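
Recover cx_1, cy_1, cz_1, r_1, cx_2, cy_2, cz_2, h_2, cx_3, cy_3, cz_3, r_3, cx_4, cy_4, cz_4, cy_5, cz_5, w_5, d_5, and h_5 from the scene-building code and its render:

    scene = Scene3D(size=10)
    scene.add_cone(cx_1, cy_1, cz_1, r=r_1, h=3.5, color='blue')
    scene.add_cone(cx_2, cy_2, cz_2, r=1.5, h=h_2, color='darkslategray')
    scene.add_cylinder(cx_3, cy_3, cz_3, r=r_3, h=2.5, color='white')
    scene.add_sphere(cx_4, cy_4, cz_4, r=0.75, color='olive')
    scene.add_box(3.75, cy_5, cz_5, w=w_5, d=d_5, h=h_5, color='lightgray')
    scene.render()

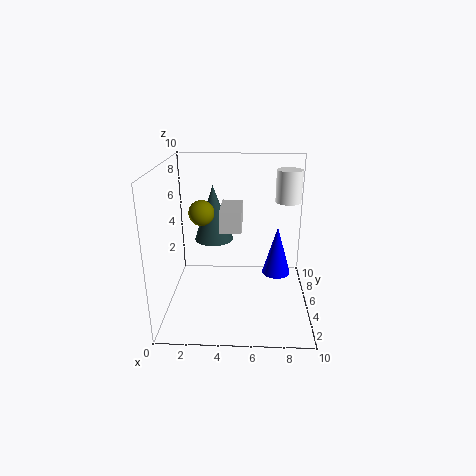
cx_1 = 7.75
cy_1 = 5.25
cz_1 = 2.25
r_1 = 1
cx_2 = 3
cy_2 = 7.75
cz_2 = 3.75
h_2 = 4.25
cx_3 = 8.75
cy_3 = 8.75
cz_3 = 6.5
r_3 = 1
cx_4 = 3
cy_4 = 2.25
cz_4 = 7.75
cy_5 = 4.5
cz_5 = 5.5
w_5 = 1.5
d_5 = 3
h_5 = 1.5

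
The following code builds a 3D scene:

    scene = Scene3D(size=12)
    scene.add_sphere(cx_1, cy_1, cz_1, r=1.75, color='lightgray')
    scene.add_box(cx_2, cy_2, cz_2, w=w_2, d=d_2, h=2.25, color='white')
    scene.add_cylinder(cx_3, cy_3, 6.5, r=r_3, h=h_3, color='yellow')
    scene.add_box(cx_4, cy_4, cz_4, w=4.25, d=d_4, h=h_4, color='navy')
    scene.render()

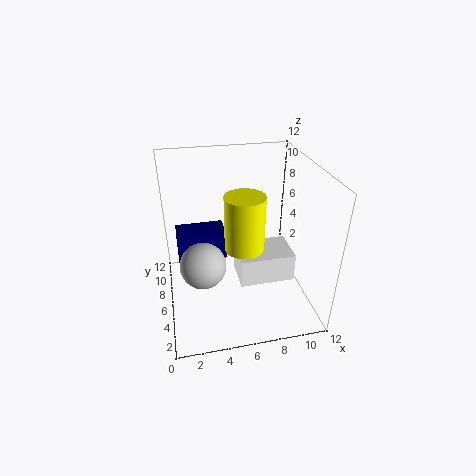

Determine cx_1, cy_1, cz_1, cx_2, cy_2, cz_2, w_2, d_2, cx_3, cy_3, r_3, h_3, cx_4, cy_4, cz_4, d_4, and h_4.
cx_1 = 2.75, cy_1 = 3.5, cz_1 = 5.5, cx_2 = 5.5, cy_2 = 2.5, cz_2 = 3.75, w_2 = 4.25, d_2 = 3, cx_3 = 6, cy_3 = 3.75, r_3 = 1.5, h_3 = 4.25, cx_4 = 1, cy_4 = 7.25, cz_4 = 3.25, d_4 = 2.5, h_4 = 2.5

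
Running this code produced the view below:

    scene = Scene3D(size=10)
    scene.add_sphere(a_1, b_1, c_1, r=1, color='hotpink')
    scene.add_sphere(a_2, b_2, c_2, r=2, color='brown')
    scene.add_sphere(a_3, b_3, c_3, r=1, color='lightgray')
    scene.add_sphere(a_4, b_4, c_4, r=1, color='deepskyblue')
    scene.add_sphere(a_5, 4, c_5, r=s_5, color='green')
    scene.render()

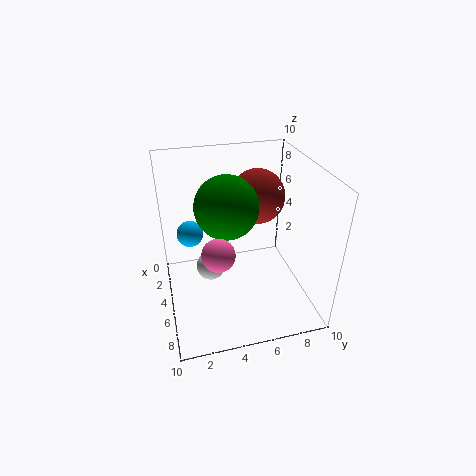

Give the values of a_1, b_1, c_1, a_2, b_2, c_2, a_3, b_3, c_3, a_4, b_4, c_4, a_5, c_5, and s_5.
a_1 = 8; b_1 = 3; c_1 = 6; a_2 = 3; b_2 = 7; c_2 = 7; a_3 = 5; b_3 = 3; c_3 = 3; a_4 = 2; b_4 = 2; c_4 = 4; a_5 = 6; c_5 = 8; s_5 = 2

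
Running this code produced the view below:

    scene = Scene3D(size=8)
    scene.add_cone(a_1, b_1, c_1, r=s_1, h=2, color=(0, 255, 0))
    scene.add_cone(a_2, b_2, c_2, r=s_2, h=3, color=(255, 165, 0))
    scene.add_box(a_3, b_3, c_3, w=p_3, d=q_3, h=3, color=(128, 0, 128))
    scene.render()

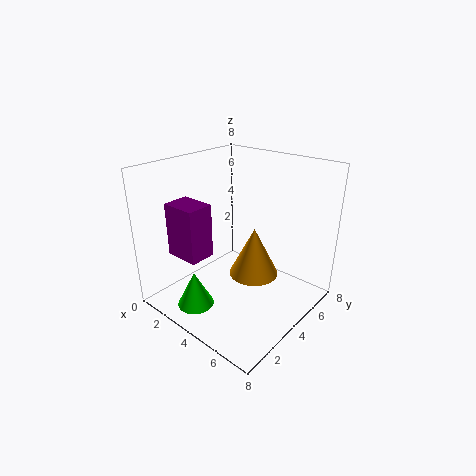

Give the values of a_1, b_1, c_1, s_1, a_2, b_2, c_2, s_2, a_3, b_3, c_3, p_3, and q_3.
a_1 = 3, b_1 = 1.5, c_1 = 0.5, s_1 = 1, a_2 = 4, b_2 = 5.5, c_2 = 1, s_2 = 1.5, a_3 = 1, b_3 = 1.5, c_3 = 3, p_3 = 2, q_3 = 1.5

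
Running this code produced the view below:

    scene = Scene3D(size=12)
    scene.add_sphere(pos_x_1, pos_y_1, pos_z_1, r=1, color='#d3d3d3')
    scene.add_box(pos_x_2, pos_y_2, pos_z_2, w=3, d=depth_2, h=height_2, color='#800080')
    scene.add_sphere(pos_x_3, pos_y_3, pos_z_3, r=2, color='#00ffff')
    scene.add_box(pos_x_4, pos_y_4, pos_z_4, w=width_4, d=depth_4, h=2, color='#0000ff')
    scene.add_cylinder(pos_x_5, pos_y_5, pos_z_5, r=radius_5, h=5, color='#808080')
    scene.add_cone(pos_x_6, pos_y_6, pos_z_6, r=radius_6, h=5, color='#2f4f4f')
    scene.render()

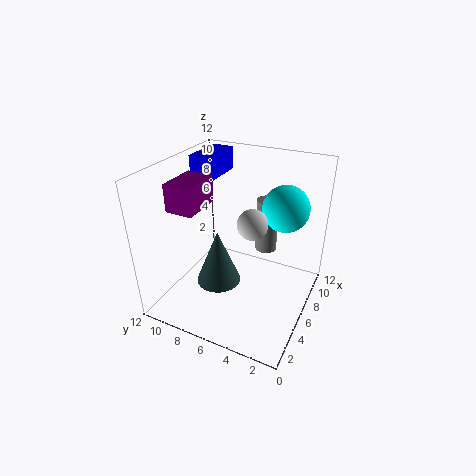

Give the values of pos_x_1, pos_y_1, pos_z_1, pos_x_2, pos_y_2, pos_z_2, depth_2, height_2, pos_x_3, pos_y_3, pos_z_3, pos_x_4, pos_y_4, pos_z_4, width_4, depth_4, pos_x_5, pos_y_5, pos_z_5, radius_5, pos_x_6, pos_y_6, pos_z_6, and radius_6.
pos_x_1 = 2; pos_y_1 = 3; pos_z_1 = 10; pos_x_2 = 1; pos_y_2 = 7; pos_z_2 = 10; depth_2 = 2; height_2 = 2; pos_x_3 = 9; pos_y_3 = 3; pos_z_3 = 8; pos_x_4 = 7; pos_y_4 = 9; pos_z_4 = 10; width_4 = 4; depth_4 = 2; pos_x_5 = 10; pos_y_5 = 5; pos_z_5 = 3; radius_5 = 1; pos_x_6 = 6; pos_y_6 = 8; pos_z_6 = 1; radius_6 = 2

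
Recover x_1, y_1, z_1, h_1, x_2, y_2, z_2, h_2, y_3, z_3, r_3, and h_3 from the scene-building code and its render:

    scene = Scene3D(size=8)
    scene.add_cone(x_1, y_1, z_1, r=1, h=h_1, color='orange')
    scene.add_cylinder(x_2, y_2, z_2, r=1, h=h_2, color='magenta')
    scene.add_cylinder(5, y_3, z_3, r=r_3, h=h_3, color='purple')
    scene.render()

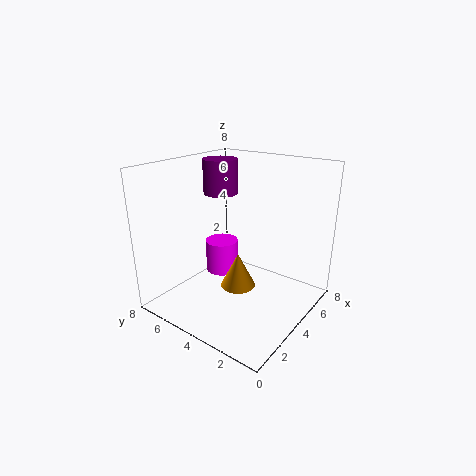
x_1 = 4, y_1 = 4, z_1 = 1, h_1 = 2, x_2 = 5, y_2 = 6, z_2 = 1, h_2 = 2, y_3 = 6, z_3 = 6, r_3 = 1, h_3 = 2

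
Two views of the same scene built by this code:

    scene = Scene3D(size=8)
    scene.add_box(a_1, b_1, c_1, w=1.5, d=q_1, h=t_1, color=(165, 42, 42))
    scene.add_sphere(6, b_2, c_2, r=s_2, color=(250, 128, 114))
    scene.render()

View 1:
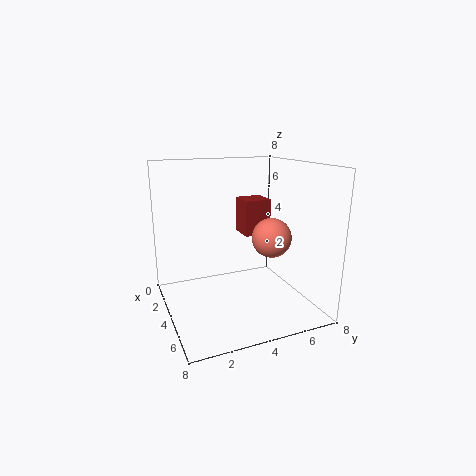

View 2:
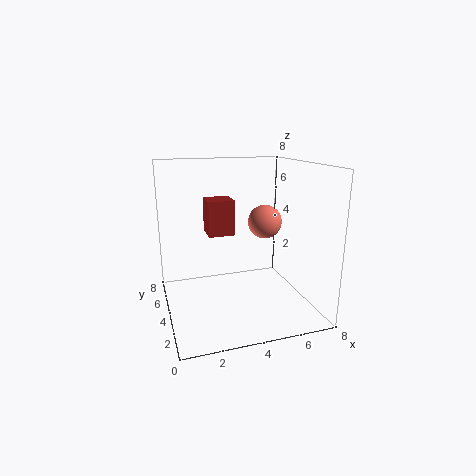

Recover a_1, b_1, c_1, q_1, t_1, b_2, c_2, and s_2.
a_1 = 2.5
b_1 = 4.5
c_1 = 4
q_1 = 1.5
t_1 = 2
b_2 = 5
c_2 = 4.5
s_2 = 1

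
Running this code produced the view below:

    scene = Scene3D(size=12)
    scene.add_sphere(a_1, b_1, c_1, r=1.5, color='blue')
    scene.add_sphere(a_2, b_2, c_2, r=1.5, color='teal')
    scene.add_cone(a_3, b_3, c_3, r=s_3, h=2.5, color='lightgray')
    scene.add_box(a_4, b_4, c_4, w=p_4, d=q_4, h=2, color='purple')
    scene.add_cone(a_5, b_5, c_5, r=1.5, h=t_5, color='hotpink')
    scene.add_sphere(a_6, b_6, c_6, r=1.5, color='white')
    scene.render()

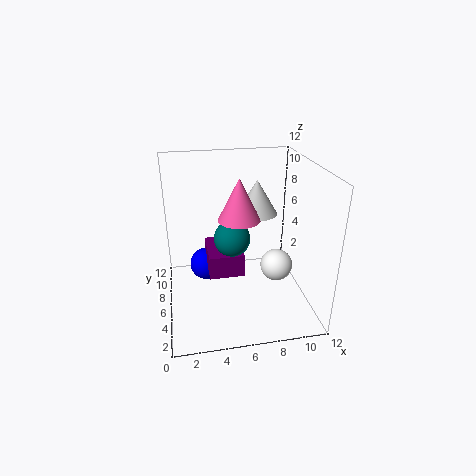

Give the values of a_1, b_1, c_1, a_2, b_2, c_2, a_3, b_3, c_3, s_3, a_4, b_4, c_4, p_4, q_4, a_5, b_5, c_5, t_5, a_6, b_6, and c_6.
a_1 = 3.5; b_1 = 9; c_1 = 2; a_2 = 5.5; b_2 = 6; c_2 = 6; a_3 = 7; b_3 = 4; c_3 = 9; s_3 = 1.5; a_4 = 3.5; b_4 = 5.5; c_4 = 2.5; p_4 = 3; q_4 = 4; a_5 = 5.5; b_5 = 3; c_5 = 9; t_5 = 3; a_6 = 10; b_6 = 7.5; c_6 = 2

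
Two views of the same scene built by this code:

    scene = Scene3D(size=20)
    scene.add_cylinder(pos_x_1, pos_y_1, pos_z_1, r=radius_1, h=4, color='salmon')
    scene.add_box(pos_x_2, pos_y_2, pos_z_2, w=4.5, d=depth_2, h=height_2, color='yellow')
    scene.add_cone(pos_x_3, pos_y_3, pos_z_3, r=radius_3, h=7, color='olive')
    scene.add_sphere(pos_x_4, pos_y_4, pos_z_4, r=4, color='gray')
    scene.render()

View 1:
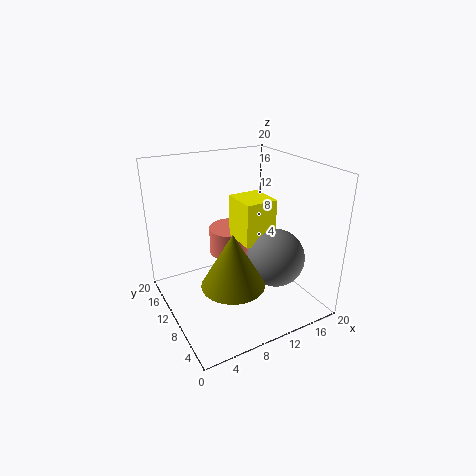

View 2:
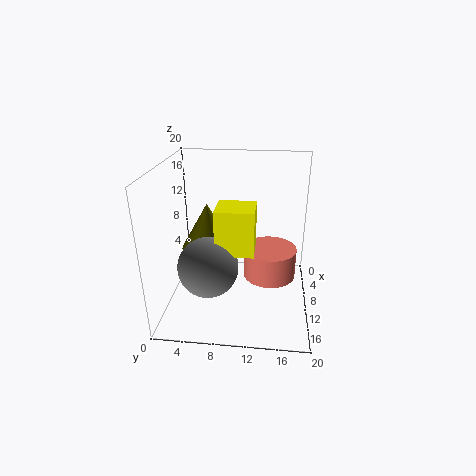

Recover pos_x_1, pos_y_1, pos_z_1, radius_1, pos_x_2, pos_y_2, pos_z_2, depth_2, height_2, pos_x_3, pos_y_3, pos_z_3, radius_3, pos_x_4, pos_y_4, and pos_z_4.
pos_x_1 = 11.5; pos_y_1 = 14.5; pos_z_1 = 5.5; radius_1 = 3.5; pos_x_2 = 10; pos_y_2 = 7.5; pos_z_2 = 9.5; depth_2 = 5; height_2 = 6; pos_x_3 = 6.5; pos_y_3 = 5; pos_z_3 = 6.5; radius_3 = 4; pos_x_4 = 14; pos_y_4 = 6.5; pos_z_4 = 7.5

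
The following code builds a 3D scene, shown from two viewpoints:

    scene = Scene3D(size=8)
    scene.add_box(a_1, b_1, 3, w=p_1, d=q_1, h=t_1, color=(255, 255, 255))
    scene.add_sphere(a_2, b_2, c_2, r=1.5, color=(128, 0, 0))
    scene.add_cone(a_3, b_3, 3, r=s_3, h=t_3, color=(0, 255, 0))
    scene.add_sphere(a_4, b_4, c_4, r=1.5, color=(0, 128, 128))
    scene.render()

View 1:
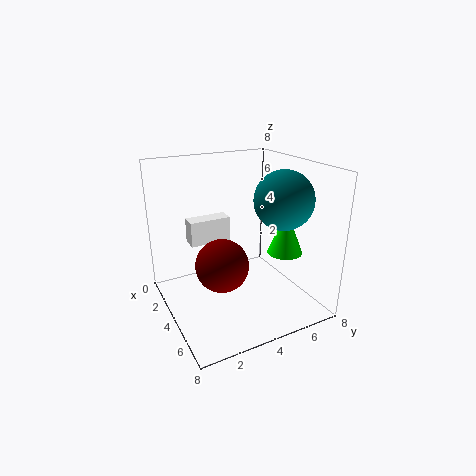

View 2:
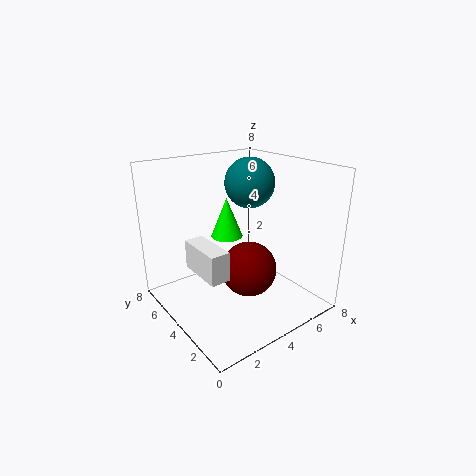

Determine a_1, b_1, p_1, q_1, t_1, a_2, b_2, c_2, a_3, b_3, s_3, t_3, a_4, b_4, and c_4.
a_1 = 1; b_1 = 2; p_1 = 1; q_1 = 2.5; t_1 = 1.5; a_2 = 4; b_2 = 3; c_2 = 2.5; a_3 = 5; b_3 = 6.5; s_3 = 1; t_3 = 2.5; a_4 = 6; b_4 = 5.5; c_4 = 6.5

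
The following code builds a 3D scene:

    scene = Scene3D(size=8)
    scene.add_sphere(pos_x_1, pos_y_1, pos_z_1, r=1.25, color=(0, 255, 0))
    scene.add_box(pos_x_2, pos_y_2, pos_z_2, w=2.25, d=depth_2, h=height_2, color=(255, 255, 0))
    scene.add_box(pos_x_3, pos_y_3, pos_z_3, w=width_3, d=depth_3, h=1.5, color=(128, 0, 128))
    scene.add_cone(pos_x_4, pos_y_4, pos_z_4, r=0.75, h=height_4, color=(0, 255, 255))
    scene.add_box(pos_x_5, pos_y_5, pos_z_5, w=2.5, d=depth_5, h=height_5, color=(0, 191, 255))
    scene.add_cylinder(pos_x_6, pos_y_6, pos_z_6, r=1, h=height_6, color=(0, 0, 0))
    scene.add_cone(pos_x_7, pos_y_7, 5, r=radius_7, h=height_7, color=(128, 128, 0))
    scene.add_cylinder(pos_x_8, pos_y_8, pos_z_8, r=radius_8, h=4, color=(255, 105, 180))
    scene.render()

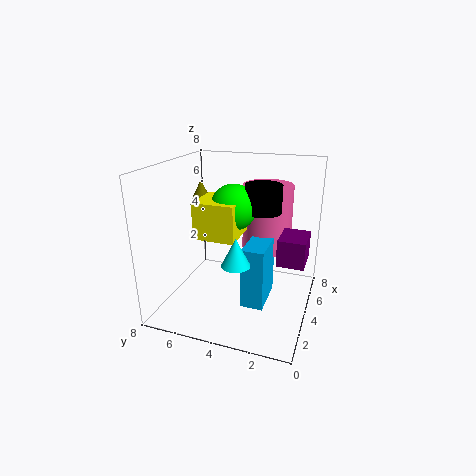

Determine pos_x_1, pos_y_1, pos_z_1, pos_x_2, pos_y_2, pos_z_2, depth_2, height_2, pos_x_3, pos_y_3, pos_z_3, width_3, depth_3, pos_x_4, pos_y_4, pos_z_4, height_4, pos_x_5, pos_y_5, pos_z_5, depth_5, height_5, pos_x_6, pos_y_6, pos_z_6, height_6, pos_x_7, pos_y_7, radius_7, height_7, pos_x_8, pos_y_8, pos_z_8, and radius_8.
pos_x_1 = 4, pos_y_1 = 4.25, pos_z_1 = 5.75, pos_x_2 = 2.5, pos_y_2 = 3.75, pos_z_2 = 4.25, depth_2 = 2.25, height_2 = 2, pos_x_3 = 3.75, pos_y_3 = 0.25, pos_z_3 = 2.75, width_3 = 2, depth_3 = 1.5, pos_x_4 = 2.25, pos_y_4 = 3.5, pos_z_4 = 3.25, height_4 = 1.5, pos_x_5 = 3, pos_y_5 = 2.25, pos_z_5 = 0.25, depth_5 = 1.25, height_5 = 3.5, pos_x_6 = 4.5, pos_y_6 = 2.75, pos_z_6 = 5.5, height_6 = 1.5, pos_x_7 = 6.25, pos_y_7 = 7.25, radius_7 = 0.75, height_7 = 1.5, pos_x_8 = 6.5, pos_y_8 = 3, pos_z_8 = 2.5, radius_8 = 1.5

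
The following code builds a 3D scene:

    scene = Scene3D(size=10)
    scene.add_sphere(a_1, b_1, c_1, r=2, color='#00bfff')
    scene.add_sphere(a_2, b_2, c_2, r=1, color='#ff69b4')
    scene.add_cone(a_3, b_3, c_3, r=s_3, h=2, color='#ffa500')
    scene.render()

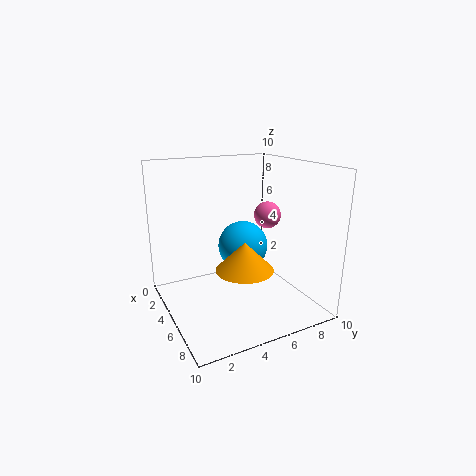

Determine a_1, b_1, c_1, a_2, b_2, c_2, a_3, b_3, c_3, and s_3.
a_1 = 2, b_1 = 7, c_1 = 3, a_2 = 4, b_2 = 8, c_2 = 6, a_3 = 6, b_3 = 5, c_3 = 3, s_3 = 2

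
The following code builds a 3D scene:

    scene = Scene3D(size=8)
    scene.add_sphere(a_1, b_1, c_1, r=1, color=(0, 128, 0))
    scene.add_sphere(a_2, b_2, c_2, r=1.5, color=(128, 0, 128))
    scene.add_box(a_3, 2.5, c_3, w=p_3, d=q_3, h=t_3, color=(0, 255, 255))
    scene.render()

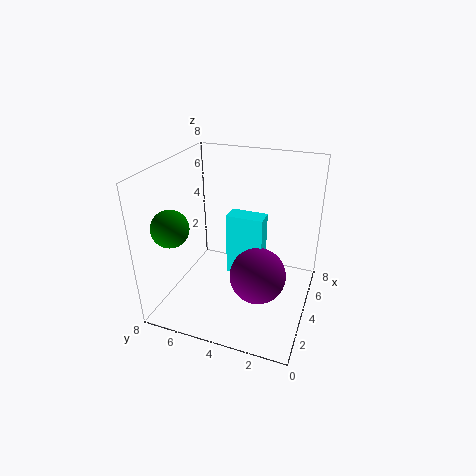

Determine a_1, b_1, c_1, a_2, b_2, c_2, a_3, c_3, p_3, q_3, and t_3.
a_1 = 2, b_1 = 7, c_1 = 5, a_2 = 3, b_2 = 2.5, c_2 = 2.5, a_3 = 3.5, c_3 = 2, p_3 = 1, q_3 = 2, t_3 = 3.5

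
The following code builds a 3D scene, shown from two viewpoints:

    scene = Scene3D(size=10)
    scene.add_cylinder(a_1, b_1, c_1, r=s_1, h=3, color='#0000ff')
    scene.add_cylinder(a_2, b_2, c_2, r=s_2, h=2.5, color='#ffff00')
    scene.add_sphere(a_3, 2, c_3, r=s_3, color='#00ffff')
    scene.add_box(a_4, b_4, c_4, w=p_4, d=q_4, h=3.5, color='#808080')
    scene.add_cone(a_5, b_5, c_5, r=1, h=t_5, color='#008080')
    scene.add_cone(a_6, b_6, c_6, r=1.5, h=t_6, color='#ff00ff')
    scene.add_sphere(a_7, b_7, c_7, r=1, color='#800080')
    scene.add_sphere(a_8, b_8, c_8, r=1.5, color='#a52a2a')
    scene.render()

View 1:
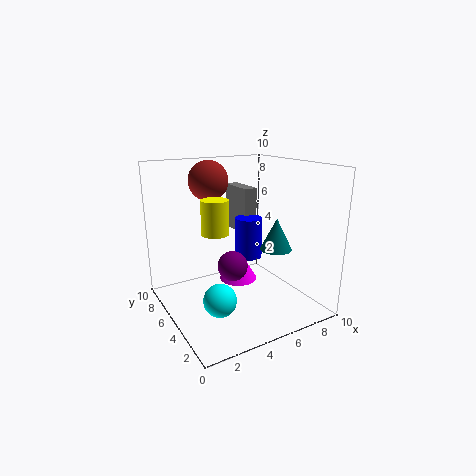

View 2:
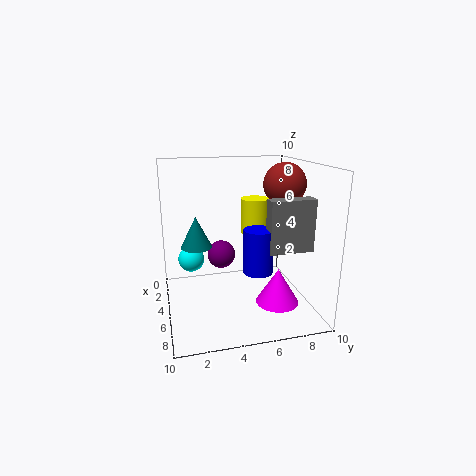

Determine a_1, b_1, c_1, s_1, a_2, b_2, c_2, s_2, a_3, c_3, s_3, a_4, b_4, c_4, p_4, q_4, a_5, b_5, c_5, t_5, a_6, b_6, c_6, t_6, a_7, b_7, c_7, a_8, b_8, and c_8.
a_1 = 6.5
b_1 = 6
c_1 = 3
s_1 = 1
a_2 = 4
b_2 = 6.5
c_2 = 5
s_2 = 1
a_3 = 2
c_3 = 2.5
s_3 = 1
a_4 = 6.5
b_4 = 6.5
c_4 = 4.5
p_4 = 1
q_4 = 3
a_5 = 6
b_5 = 2
c_5 = 5
t_5 = 2
a_6 = 6.5
b_6 = 7.5
c_6 = 0.5
t_6 = 2.5
a_7 = 4
b_7 = 4
c_7 = 3.5
a_8 = 4.5
b_8 = 8.5
c_8 = 8.5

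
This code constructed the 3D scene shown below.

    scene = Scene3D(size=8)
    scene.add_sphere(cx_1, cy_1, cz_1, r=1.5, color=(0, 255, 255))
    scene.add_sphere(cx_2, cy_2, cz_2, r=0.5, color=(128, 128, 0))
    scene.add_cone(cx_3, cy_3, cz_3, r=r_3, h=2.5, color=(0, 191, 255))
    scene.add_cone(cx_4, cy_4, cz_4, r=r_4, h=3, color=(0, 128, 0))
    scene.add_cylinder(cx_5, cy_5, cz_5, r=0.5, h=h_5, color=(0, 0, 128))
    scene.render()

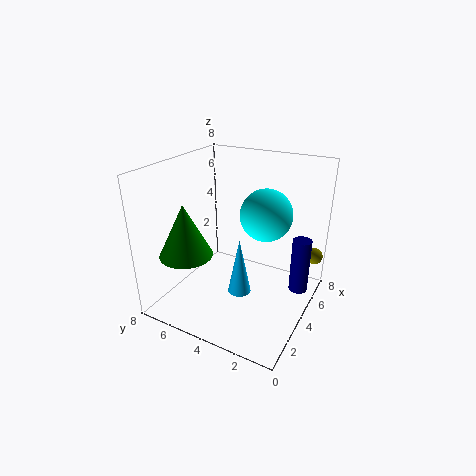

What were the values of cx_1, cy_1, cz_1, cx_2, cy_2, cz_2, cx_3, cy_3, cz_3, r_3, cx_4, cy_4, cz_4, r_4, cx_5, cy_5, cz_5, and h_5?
cx_1 = 5.5, cy_1 = 3, cz_1 = 5, cx_2 = 7.5, cy_2 = 0.5, cz_2 = 2, cx_3 = 0.5, cy_3 = 2, cz_3 = 3.5, r_3 = 0.5, cx_4 = 2.5, cy_4 = 6.5, cz_4 = 3, r_4 = 1.5, cx_5 = 4.5, cy_5 = 0.5, cz_5 = 1.5, h_5 = 3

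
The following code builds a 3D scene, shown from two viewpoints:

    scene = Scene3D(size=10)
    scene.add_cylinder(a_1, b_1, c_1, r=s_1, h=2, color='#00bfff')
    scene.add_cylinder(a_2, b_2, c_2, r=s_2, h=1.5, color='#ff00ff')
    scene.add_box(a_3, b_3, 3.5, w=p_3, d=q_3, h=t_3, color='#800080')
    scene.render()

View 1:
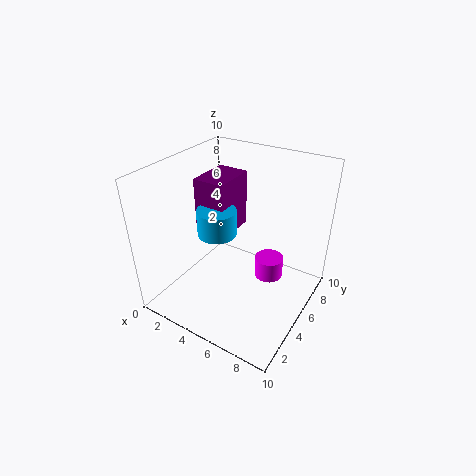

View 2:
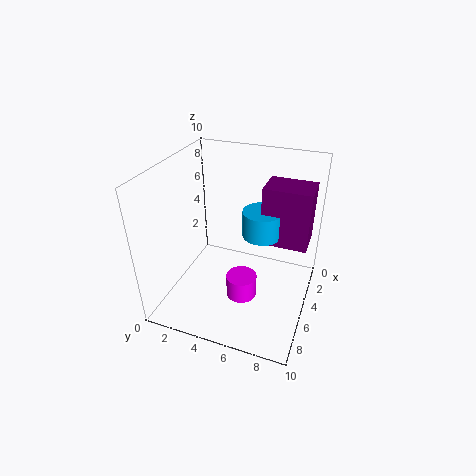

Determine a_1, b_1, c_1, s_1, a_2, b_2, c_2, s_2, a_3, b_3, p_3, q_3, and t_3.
a_1 = 2.5
b_1 = 6
c_1 = 4
s_1 = 1.5
a_2 = 7
b_2 = 6
c_2 = 2
s_2 = 1
a_3 = 0.5
b_3 = 6
p_3 = 2.5
q_3 = 3.5
t_3 = 4.5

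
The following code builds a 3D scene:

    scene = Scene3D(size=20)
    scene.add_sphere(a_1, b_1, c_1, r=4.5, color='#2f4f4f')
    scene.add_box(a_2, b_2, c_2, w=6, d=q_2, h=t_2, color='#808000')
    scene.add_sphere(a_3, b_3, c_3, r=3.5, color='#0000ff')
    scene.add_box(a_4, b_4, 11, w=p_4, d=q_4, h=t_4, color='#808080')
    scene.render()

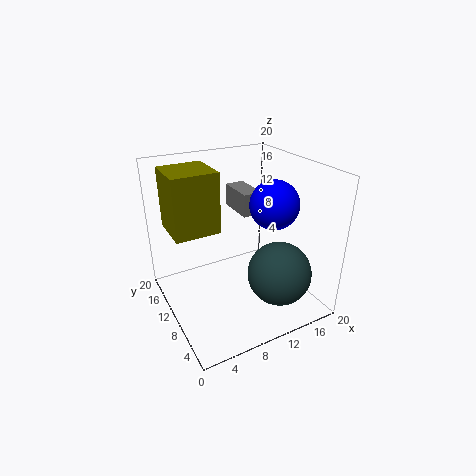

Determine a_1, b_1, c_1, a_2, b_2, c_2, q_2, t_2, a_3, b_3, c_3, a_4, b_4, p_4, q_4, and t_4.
a_1 = 14.5
b_1 = 6
c_1 = 5
a_2 = 1
b_2 = 9
c_2 = 12
q_2 = 6
t_2 = 8
a_3 = 15.5
b_3 = 9.5
c_3 = 14
a_4 = 13
b_4 = 13.5
p_4 = 3
q_4 = 6
t_4 = 3.5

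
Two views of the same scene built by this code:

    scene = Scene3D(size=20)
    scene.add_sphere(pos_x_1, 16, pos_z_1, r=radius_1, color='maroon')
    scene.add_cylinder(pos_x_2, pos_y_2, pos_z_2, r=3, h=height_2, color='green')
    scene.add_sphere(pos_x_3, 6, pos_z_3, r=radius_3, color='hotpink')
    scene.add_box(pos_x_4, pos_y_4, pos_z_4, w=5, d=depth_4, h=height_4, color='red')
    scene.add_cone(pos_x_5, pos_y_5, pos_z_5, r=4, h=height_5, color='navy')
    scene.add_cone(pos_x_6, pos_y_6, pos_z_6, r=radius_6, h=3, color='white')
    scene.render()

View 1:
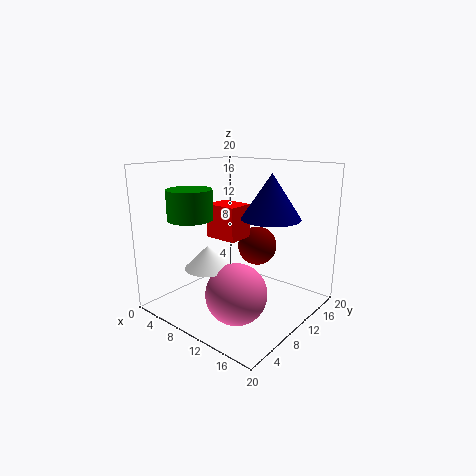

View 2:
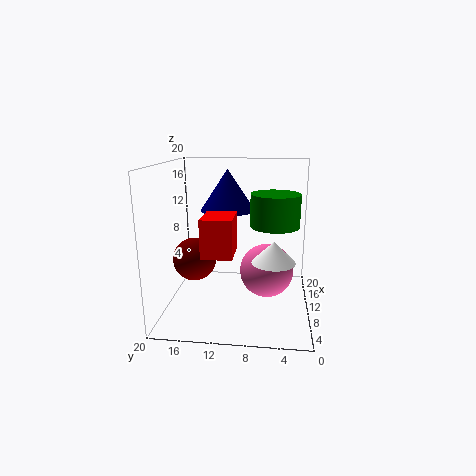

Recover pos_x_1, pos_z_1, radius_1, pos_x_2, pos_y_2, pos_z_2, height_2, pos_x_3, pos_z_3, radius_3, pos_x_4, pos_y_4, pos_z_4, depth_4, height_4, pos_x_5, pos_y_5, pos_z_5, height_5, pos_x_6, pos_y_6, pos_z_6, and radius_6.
pos_x_1 = 9, pos_z_1 = 7, radius_1 = 3, pos_x_2 = 6, pos_y_2 = 5, pos_z_2 = 13, height_2 = 4, pos_x_3 = 13, pos_z_3 = 4, radius_3 = 4, pos_x_4 = 4, pos_y_4 = 10, pos_z_4 = 9, depth_4 = 4, height_4 = 5, pos_x_5 = 14, pos_y_5 = 12, pos_z_5 = 13, height_5 = 6, pos_x_6 = 9, pos_y_6 = 5, pos_z_6 = 7, radius_6 = 3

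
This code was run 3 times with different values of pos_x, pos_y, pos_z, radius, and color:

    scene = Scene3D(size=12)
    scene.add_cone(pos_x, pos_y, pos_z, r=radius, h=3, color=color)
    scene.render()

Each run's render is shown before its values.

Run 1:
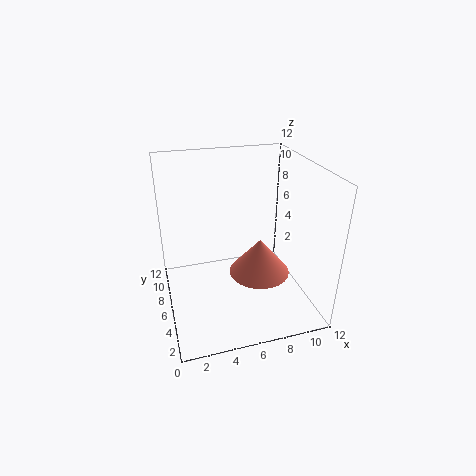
pos_x = 7.5; pos_y = 4.75; pos_z = 3.25; radius = 2.5; color = 'salmon'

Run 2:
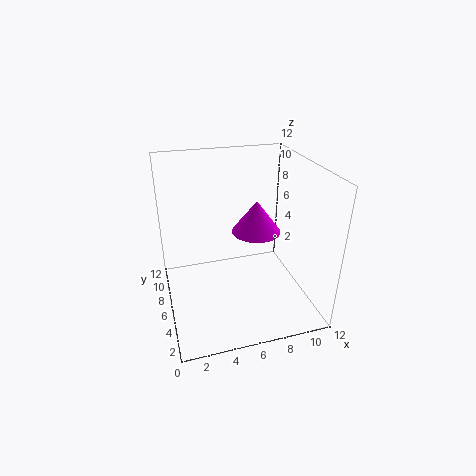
pos_x = 8.5; pos_y = 8.5; pos_z = 5; radius = 2.25; color = 'magenta'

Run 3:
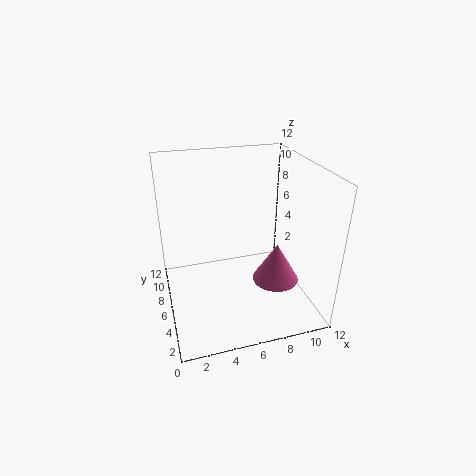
pos_x = 8; pos_y = 2.5; pos_z = 4; radius = 1.75; color = 'hotpink'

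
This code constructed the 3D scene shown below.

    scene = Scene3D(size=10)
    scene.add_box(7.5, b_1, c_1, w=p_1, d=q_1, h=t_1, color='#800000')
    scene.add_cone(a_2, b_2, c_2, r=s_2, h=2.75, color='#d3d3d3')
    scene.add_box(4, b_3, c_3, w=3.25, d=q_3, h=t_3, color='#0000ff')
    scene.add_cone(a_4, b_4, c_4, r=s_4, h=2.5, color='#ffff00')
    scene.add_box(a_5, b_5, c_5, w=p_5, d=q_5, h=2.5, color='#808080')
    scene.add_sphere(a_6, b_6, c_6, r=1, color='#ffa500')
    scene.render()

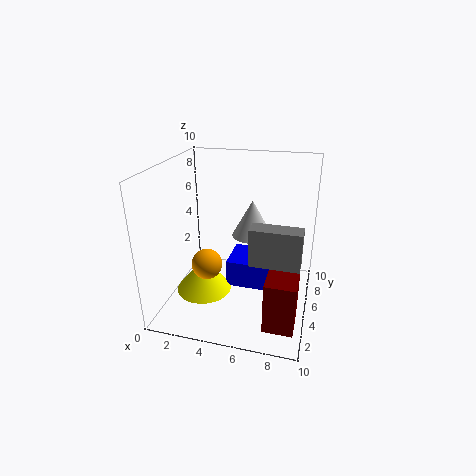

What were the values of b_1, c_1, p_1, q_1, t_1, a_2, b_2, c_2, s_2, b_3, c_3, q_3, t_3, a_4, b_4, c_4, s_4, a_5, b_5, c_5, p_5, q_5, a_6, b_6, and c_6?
b_1 = 1.5; c_1 = 0.25; p_1 = 2; q_1 = 2.25; t_1 = 3.5; a_2 = 5.5; b_2 = 7.25; c_2 = 4.25; s_2 = 1.5; b_3 = 5.25; c_3 = 0.75; q_3 = 3; t_3 = 2; a_4 = 2.5; b_4 = 4.5; c_4 = 0.75; s_4 = 2; a_5 = 6.25; b_5 = 2.75; c_5 = 4.25; p_5 = 3.25; q_5 = 1.25; a_6 = 3.5; b_6 = 2.75; c_6 = 4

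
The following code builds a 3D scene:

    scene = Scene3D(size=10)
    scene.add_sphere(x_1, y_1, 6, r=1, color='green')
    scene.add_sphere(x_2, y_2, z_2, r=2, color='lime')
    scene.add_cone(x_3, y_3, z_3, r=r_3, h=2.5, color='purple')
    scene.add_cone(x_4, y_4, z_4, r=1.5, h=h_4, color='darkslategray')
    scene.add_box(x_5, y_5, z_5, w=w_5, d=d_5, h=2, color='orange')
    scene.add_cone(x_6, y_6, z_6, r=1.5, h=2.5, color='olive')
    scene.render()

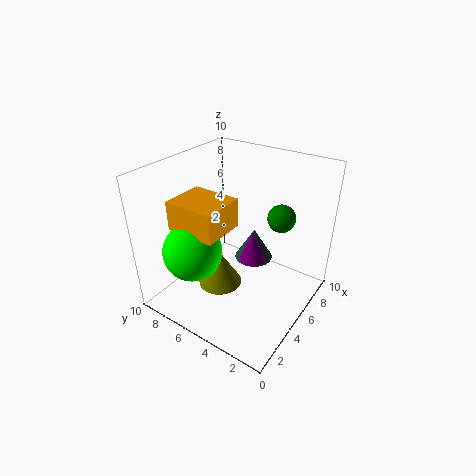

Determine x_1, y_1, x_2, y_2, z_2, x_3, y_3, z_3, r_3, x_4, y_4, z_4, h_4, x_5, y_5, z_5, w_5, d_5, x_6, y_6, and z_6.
x_1 = 7.5, y_1 = 3, x_2 = 2.5, y_2 = 7, z_2 = 4.5, x_3 = 7, y_3 = 5, z_3 = 2, r_3 = 1, x_4 = 8, y_4 = 5.5, z_4 = 1.5, h_4 = 2.5, x_5 = 2, y_5 = 5, z_5 = 6, w_5 = 3, d_5 = 3.5, x_6 = 3.5, y_6 = 5.5, z_6 = 2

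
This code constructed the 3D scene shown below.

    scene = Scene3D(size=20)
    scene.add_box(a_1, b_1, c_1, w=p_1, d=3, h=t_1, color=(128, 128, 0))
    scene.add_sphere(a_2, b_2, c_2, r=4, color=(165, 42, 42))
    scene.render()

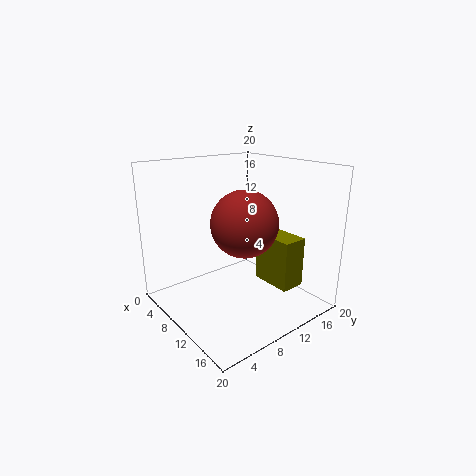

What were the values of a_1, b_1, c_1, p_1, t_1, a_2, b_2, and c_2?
a_1 = 15, b_1 = 9, c_1 = 6.5, p_1 = 5, t_1 = 6, a_2 = 15, b_2 = 7, c_2 = 14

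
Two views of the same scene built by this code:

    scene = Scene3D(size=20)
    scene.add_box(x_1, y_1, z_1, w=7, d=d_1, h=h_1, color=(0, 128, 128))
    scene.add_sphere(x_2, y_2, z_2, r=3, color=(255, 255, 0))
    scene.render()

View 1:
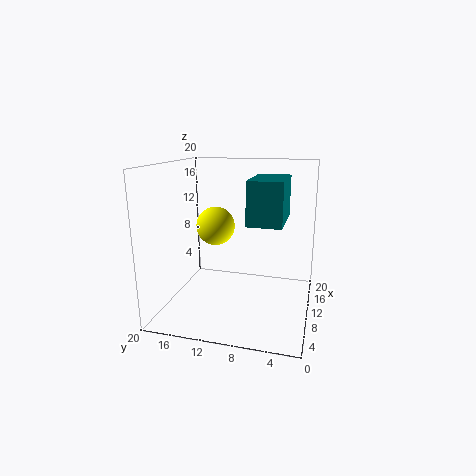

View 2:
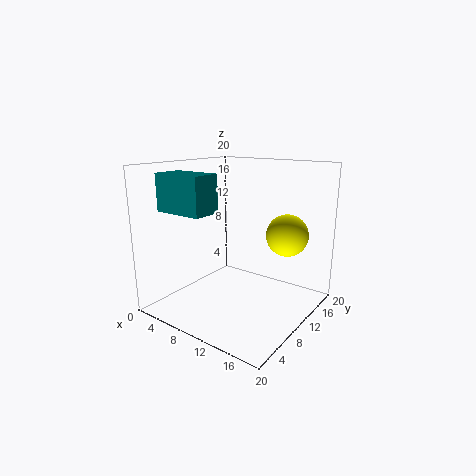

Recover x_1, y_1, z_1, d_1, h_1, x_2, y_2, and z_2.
x_1 = 2
y_1 = 3
z_1 = 14
d_1 = 4
h_1 = 5
x_2 = 15
y_2 = 15
z_2 = 10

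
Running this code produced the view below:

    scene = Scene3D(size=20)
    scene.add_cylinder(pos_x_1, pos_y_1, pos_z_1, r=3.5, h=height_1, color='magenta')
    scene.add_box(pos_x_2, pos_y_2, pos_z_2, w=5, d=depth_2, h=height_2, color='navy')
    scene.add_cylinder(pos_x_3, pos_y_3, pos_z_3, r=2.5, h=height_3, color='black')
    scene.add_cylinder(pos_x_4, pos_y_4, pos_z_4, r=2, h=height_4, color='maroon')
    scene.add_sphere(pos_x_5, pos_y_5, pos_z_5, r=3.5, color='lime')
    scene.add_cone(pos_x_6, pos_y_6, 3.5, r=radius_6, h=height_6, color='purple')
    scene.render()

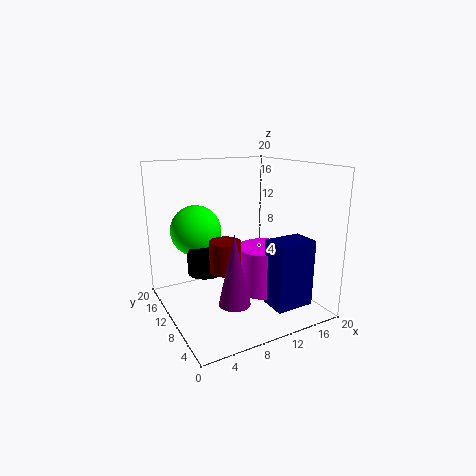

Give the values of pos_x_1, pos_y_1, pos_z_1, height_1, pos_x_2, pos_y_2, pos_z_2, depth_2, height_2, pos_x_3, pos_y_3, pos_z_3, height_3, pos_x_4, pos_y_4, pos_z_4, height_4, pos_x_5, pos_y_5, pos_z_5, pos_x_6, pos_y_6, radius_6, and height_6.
pos_x_1 = 12
pos_y_1 = 6.5
pos_z_1 = 3.5
height_1 = 6
pos_x_2 = 10.5
pos_y_2 = 0.5
pos_z_2 = 3
depth_2 = 3.5
height_2 = 8.5
pos_x_3 = 5.5
pos_y_3 = 11
pos_z_3 = 5.5
height_3 = 4
pos_x_4 = 6.5
pos_y_4 = 7
pos_z_4 = 7
height_4 = 4
pos_x_5 = 5
pos_y_5 = 13
pos_z_5 = 11
pos_x_6 = 6.5
pos_y_6 = 4.5
radius_6 = 2
height_6 = 9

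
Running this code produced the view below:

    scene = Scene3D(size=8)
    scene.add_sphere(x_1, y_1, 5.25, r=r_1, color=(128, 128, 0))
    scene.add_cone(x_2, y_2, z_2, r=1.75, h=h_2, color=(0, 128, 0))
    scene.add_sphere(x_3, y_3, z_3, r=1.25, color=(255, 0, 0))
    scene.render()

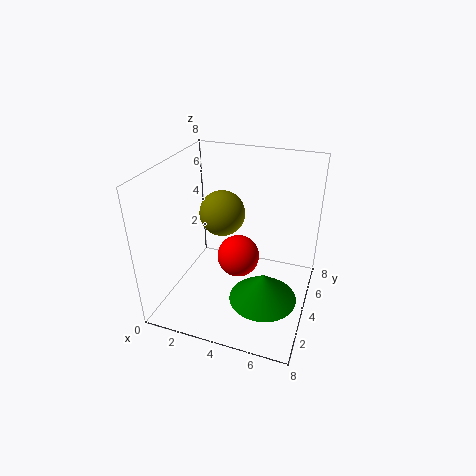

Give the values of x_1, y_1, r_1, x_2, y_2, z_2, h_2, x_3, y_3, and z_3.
x_1 = 3, y_1 = 4.25, r_1 = 1.25, x_2 = 6, y_2 = 2.25, z_2 = 1.75, h_2 = 1.5, x_3 = 3.75, y_3 = 4.75, z_3 = 2.25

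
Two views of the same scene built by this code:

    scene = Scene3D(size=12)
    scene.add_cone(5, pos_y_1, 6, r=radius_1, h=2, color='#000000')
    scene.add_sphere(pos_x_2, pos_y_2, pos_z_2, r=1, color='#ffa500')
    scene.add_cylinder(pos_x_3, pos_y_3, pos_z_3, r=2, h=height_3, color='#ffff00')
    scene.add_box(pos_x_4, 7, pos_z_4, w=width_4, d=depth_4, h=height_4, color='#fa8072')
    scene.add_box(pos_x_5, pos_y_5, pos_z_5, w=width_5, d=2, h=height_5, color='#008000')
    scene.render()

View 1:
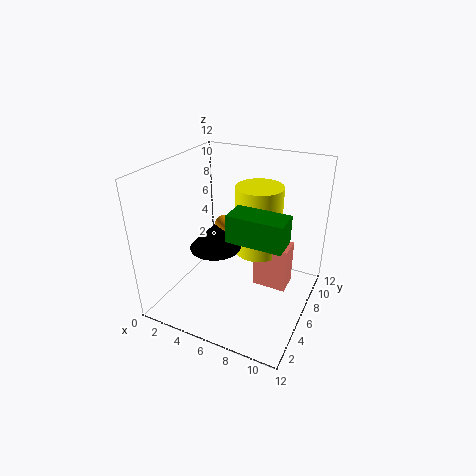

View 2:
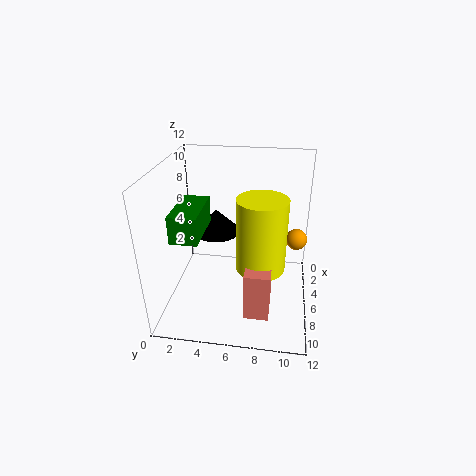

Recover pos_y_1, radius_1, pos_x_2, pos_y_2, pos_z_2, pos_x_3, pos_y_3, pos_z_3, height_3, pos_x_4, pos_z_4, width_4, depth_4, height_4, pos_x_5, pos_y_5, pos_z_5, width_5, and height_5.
pos_y_1 = 4; radius_1 = 2; pos_x_2 = 2; pos_y_2 = 11; pos_z_2 = 4; pos_x_3 = 7; pos_y_3 = 8; pos_z_3 = 4; height_3 = 6; pos_x_4 = 7; pos_z_4 = 1; width_4 = 3; depth_4 = 2; height_4 = 4; pos_x_5 = 7; pos_y_5 = 2; pos_z_5 = 8; width_5 = 4; height_5 = 2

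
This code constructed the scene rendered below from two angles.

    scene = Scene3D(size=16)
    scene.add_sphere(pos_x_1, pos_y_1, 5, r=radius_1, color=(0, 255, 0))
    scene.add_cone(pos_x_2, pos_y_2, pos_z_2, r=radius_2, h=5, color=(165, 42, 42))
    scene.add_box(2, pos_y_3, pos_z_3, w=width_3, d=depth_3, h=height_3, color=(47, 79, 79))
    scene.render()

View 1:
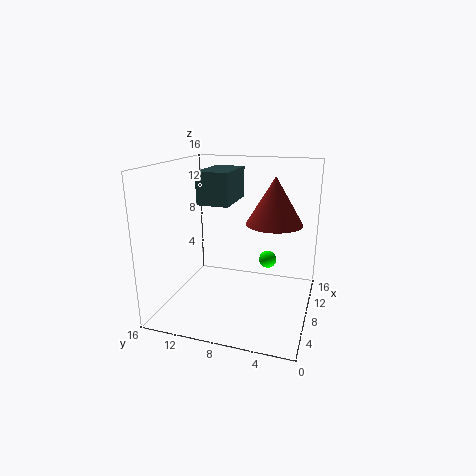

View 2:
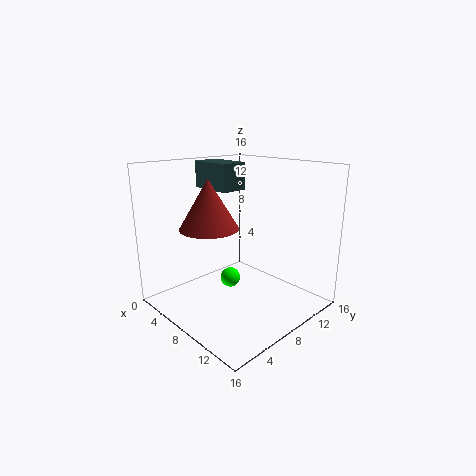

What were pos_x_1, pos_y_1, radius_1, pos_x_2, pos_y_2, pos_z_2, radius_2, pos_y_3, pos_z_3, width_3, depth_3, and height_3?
pos_x_1 = 10, pos_y_1 = 5, radius_1 = 1, pos_x_2 = 8, pos_y_2 = 4, pos_z_2 = 10, radius_2 = 3, pos_y_3 = 7, pos_z_3 = 13, width_3 = 5, depth_3 = 3, height_3 = 3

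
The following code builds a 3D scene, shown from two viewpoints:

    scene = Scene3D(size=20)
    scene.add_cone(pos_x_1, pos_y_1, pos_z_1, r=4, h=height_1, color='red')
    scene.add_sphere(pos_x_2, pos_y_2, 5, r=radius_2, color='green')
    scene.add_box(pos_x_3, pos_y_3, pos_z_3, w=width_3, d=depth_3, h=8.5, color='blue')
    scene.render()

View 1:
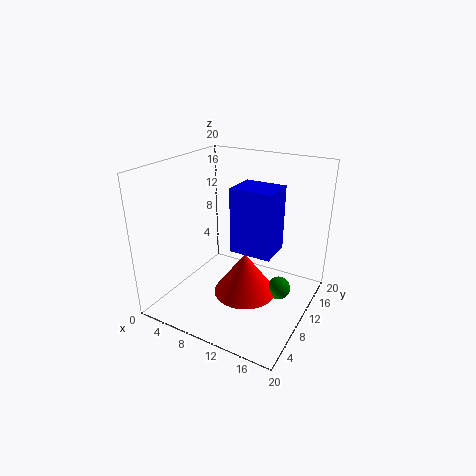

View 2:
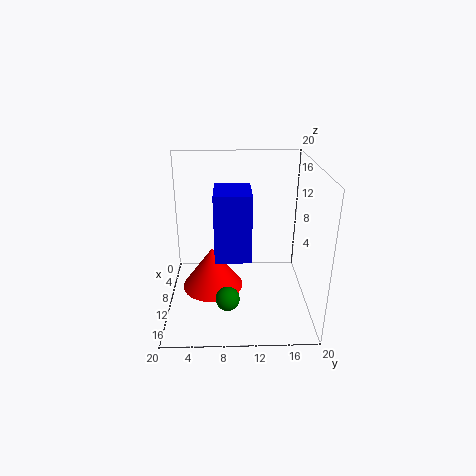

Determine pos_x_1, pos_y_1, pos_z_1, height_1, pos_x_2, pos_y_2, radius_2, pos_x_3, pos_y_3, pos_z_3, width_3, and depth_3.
pos_x_1 = 13, pos_y_1 = 6.5, pos_z_1 = 4.5, height_1 = 5.5, pos_x_2 = 17, pos_y_2 = 8.5, radius_2 = 1.5, pos_x_3 = 10.5, pos_y_3 = 7, pos_z_3 = 9.5, width_3 = 5.5, depth_3 = 4.5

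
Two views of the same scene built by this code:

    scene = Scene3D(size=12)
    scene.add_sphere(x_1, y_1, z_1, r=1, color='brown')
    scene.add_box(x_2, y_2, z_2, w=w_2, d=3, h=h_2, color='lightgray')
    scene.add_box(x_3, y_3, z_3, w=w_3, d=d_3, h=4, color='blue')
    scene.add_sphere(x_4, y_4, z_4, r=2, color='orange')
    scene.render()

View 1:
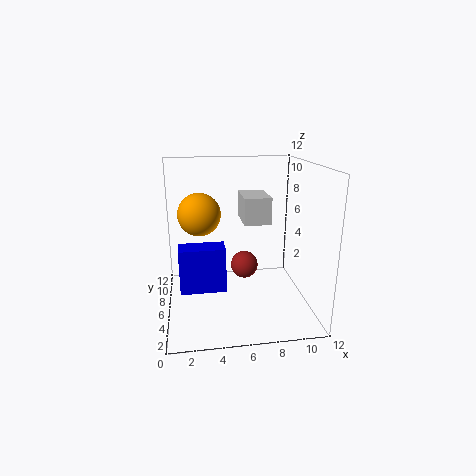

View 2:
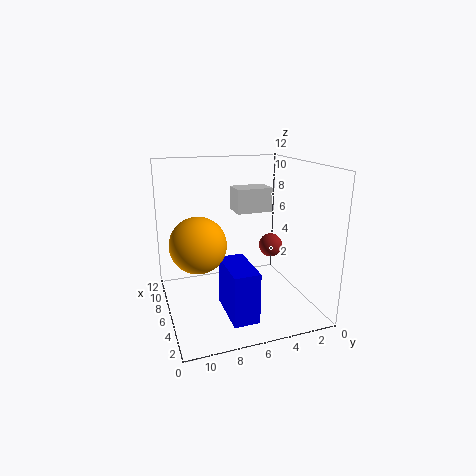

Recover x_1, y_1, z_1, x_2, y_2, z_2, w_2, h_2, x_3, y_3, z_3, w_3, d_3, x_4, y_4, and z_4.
x_1 = 6; y_1 = 3; z_1 = 5; x_2 = 6; y_2 = 3; z_2 = 8; w_2 = 2; h_2 = 2; x_3 = 1; y_3 = 6; z_3 = 1; w_3 = 4; d_3 = 2; x_4 = 3; y_4 = 10; z_4 = 7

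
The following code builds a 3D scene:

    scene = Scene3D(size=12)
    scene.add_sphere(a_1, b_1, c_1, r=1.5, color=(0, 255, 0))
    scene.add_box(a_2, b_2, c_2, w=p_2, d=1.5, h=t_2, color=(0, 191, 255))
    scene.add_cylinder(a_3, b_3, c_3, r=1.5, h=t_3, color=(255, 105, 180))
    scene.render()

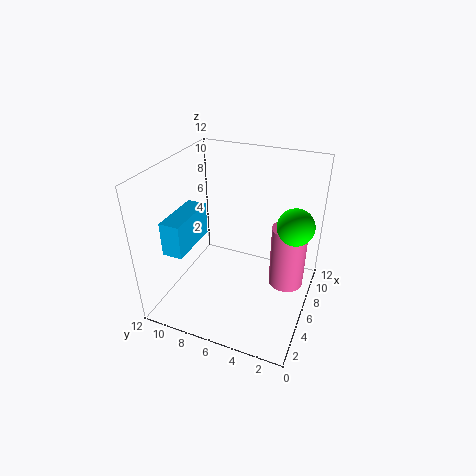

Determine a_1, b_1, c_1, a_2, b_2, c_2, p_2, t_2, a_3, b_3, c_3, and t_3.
a_1 = 7, b_1 = 1.5, c_1 = 7.5, a_2 = 0.5, b_2 = 8, c_2 = 7, p_2 = 4, t_2 = 2.5, a_3 = 7.5, b_3 = 2, c_3 = 1.5, t_3 = 5.5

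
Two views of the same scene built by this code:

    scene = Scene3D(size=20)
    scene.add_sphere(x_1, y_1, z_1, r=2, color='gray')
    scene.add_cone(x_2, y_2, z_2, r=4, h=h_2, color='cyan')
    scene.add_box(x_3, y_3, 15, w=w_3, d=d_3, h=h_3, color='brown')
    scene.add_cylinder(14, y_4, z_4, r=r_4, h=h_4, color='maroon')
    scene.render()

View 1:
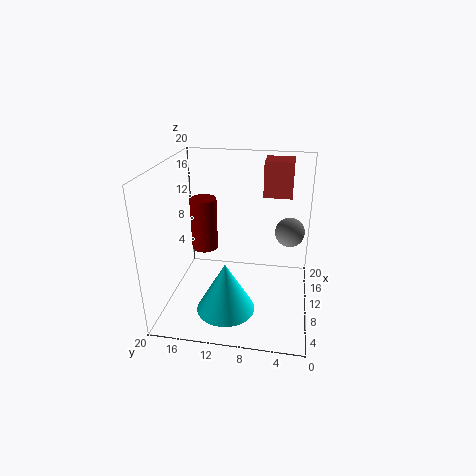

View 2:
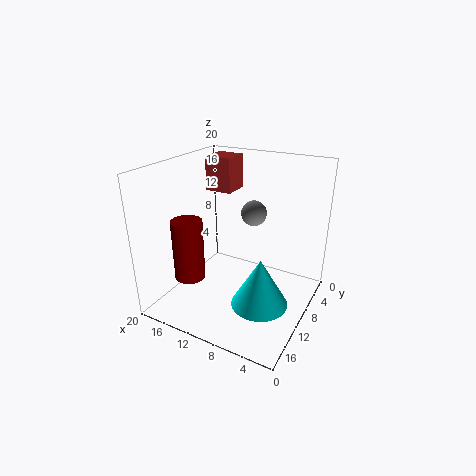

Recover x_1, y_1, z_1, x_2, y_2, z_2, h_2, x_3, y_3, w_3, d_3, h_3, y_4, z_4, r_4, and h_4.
x_1 = 11
y_1 = 3
z_1 = 11
x_2 = 6
y_2 = 11
z_2 = 1
h_2 = 7
x_3 = 13
y_3 = 3
w_3 = 4
d_3 = 4
h_3 = 5
y_4 = 16
z_4 = 6
r_4 = 2
h_4 = 8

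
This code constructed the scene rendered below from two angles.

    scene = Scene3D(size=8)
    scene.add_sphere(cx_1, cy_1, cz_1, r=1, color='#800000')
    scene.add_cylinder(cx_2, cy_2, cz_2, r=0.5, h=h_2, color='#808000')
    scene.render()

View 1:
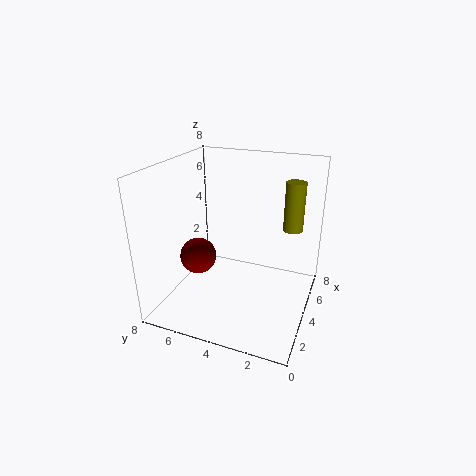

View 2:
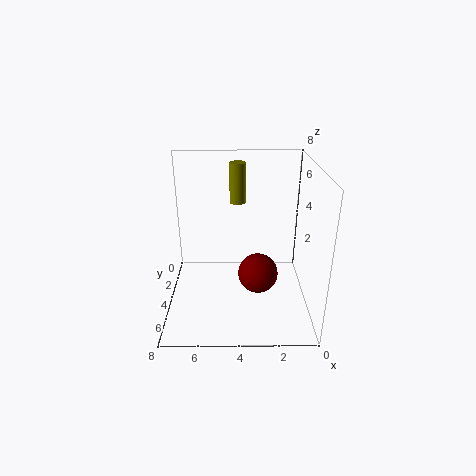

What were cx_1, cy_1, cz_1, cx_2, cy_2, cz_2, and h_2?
cx_1 = 3
cy_1 = 6
cz_1 = 3
cx_2 = 4
cy_2 = 1
cz_2 = 5
h_2 = 2.5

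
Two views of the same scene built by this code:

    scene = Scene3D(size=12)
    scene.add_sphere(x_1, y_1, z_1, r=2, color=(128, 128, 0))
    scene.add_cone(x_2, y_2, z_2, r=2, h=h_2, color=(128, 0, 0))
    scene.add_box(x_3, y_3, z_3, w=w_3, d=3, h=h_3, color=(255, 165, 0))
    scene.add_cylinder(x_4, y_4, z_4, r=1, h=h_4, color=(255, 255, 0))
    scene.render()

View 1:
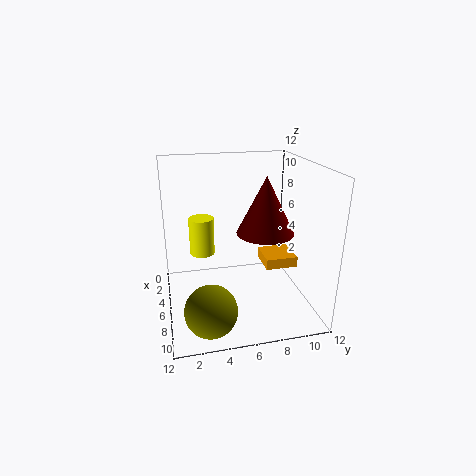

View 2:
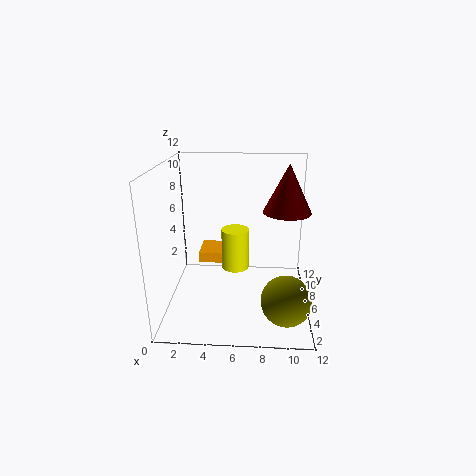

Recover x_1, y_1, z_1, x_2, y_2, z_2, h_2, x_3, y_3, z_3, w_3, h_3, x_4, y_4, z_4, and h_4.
x_1 = 10
y_1 = 3
z_1 = 2
x_2 = 10
y_2 = 7
z_2 = 8
h_2 = 4
x_3 = 2
y_3 = 9
z_3 = 2
w_3 = 3
h_3 = 1
x_4 = 6
y_4 = 3
z_4 = 5
h_4 = 3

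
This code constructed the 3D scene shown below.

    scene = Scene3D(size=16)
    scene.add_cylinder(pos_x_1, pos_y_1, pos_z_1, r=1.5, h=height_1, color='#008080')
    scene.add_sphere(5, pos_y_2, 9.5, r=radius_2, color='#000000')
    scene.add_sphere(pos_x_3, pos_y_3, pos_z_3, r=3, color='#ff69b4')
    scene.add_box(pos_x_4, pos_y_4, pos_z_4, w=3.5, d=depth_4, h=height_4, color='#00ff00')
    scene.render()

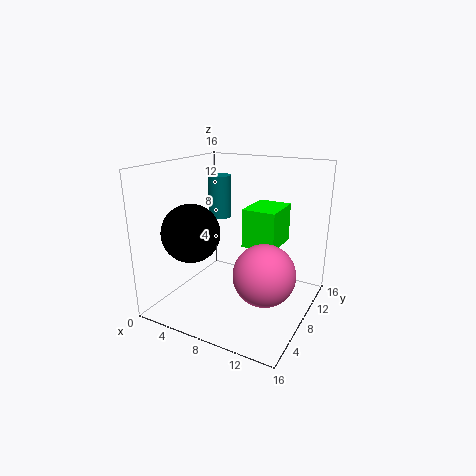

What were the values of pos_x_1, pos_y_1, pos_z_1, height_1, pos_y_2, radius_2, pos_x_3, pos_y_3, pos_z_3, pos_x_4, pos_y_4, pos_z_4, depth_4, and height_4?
pos_x_1 = 2, pos_y_1 = 14, pos_z_1 = 8, height_1 = 5.5, pos_y_2 = 3.5, radius_2 = 3, pos_x_3 = 13, pos_y_3 = 4, pos_z_3 = 6.5, pos_x_4 = 9.5, pos_y_4 = 6, pos_z_4 = 8, depth_4 = 4.5, height_4 = 4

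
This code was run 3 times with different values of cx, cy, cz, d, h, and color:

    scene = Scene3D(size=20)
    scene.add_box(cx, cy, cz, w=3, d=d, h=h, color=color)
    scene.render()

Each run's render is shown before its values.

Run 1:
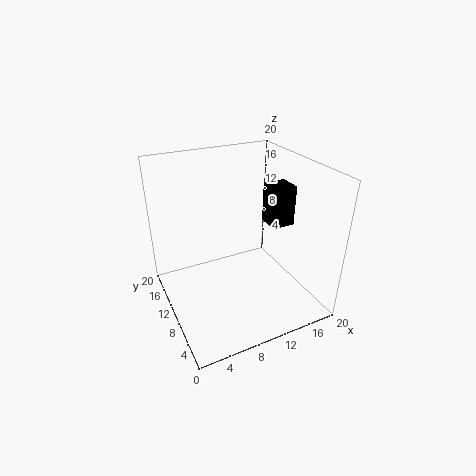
cx = 13; cy = 5.75; cz = 12.75; d = 3; h = 5.25; color = 'black'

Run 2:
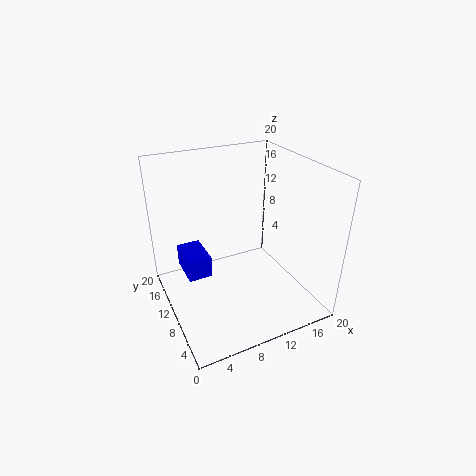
cx = 1.75; cy = 6.75; cz = 7.5; d = 4.75; h = 2.75; color = 'blue'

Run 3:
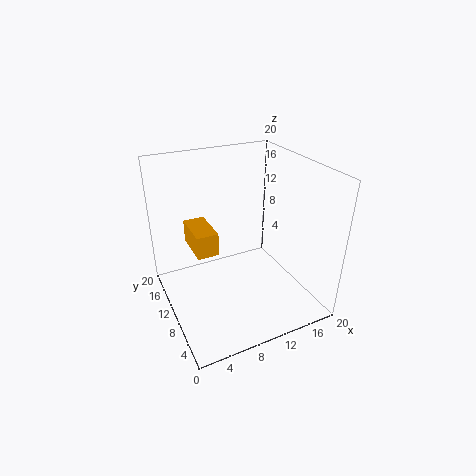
cx = 4; cy = 9.75; cz = 8.25; d = 5.75; h = 3.25; color = 'orange'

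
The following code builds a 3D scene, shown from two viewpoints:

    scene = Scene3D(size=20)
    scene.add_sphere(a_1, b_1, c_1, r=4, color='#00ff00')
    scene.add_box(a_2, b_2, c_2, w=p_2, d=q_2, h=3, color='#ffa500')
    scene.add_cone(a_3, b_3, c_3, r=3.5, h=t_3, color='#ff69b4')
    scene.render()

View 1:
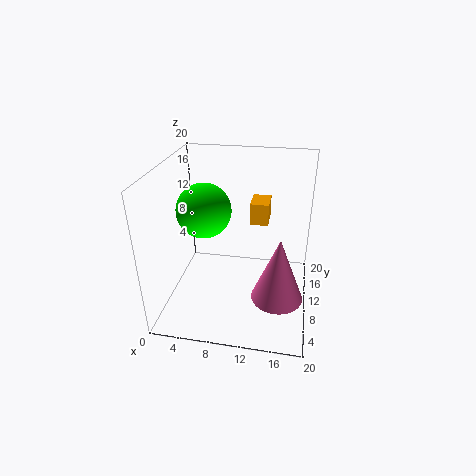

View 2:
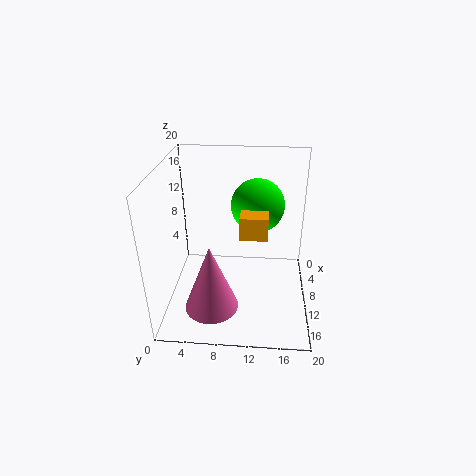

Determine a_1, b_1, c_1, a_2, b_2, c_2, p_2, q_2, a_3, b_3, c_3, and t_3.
a_1 = 4.5; b_1 = 12.5; c_1 = 12.5; a_2 = 11.5; b_2 = 10.5; c_2 = 12; p_2 = 2.5; q_2 = 3.5; a_3 = 16; b_3 = 7; c_3 = 3; t_3 = 9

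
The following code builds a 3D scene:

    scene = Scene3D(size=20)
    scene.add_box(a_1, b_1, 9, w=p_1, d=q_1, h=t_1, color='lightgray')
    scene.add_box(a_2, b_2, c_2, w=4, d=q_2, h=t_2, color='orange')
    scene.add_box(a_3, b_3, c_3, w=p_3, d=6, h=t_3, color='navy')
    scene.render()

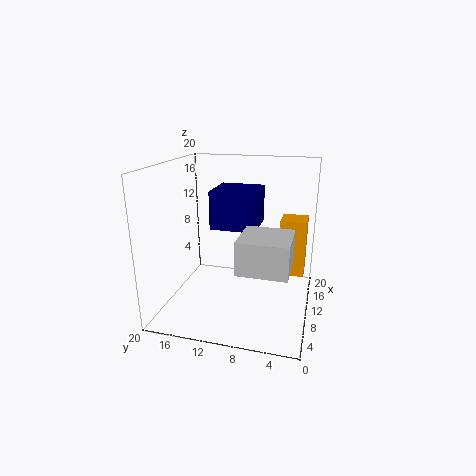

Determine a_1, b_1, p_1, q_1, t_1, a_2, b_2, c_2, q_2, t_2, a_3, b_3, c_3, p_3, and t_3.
a_1 = 1; b_1 = 2; p_1 = 6; q_1 = 6; t_1 = 4; a_2 = 16; b_2 = 1; c_2 = 2; q_2 = 4; t_2 = 9; a_3 = 7; b_3 = 7; c_3 = 12; p_3 = 6; t_3 = 5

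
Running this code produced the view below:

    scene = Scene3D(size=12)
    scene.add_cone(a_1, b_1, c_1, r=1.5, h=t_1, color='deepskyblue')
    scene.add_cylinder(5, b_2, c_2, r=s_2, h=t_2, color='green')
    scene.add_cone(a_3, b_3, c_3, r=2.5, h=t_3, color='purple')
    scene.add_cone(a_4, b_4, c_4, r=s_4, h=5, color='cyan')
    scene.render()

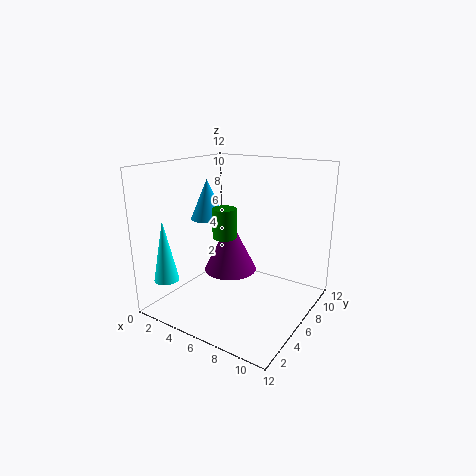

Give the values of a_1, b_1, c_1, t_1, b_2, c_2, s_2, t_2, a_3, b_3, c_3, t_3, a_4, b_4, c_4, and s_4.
a_1 = 2.5, b_1 = 6.5, c_1 = 7, t_1 = 3.5, b_2 = 5.5, c_2 = 6, s_2 = 1, t_2 = 2.5, a_3 = 3.5, b_3 = 8.5, c_3 = 1.5, t_3 = 5, a_4 = 2, b_4 = 1.5, c_4 = 3, s_4 = 1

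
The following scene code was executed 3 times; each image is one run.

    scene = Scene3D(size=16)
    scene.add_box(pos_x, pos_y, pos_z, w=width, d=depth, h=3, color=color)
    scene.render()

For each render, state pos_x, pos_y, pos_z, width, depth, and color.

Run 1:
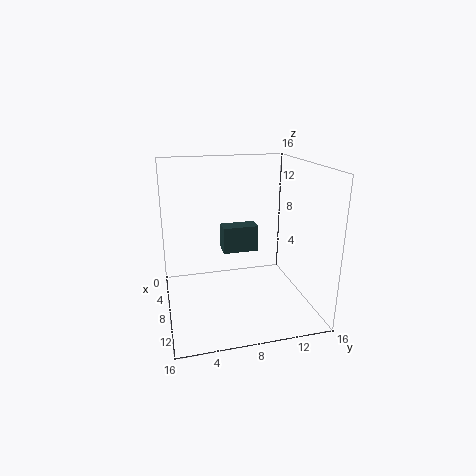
pos_x = 5.5, pos_y = 6.5, pos_z = 6, width = 2, depth = 4, color = 'darkslategray'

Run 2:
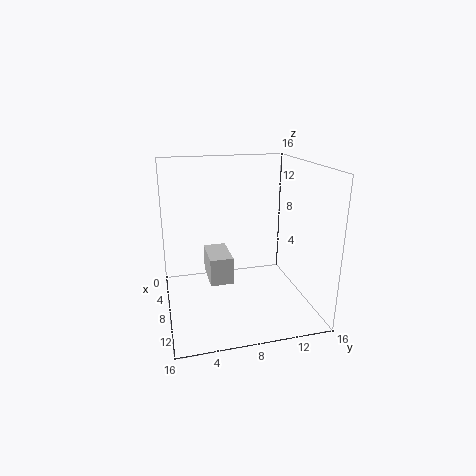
pos_x = 5.5, pos_y = 4.5, pos_z = 3.5, width = 4.5, depth = 2.5, color = 'lightgray'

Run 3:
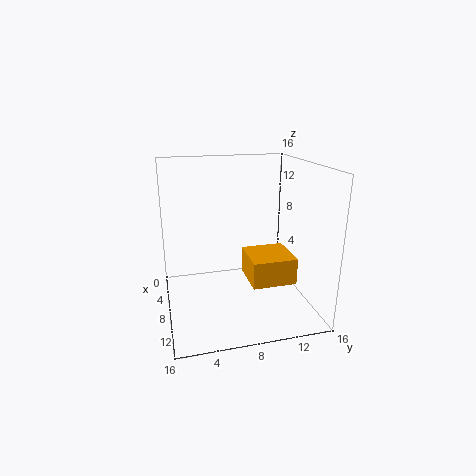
pos_x = 6, pos_y = 9, pos_z = 3, width = 5, depth = 5, color = 'orange'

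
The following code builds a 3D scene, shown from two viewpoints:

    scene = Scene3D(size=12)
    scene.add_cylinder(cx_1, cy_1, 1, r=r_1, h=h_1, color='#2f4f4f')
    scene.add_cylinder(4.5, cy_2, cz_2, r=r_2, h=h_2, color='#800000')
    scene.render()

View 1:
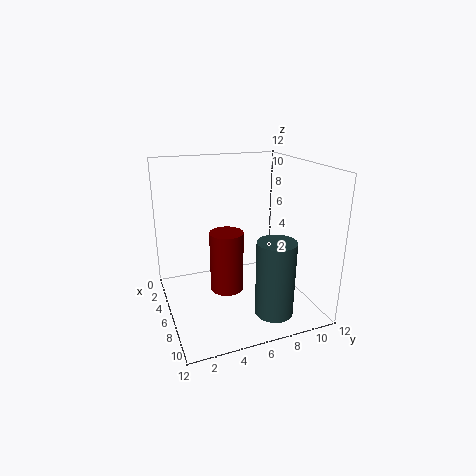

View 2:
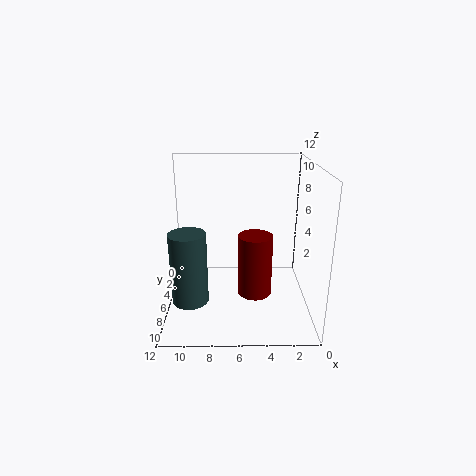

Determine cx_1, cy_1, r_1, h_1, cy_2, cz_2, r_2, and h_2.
cx_1 = 10, cy_1 = 7.5, r_1 = 1.5, h_1 = 6, cy_2 = 5.5, cz_2 = 0.5, r_2 = 1.5, h_2 = 5.5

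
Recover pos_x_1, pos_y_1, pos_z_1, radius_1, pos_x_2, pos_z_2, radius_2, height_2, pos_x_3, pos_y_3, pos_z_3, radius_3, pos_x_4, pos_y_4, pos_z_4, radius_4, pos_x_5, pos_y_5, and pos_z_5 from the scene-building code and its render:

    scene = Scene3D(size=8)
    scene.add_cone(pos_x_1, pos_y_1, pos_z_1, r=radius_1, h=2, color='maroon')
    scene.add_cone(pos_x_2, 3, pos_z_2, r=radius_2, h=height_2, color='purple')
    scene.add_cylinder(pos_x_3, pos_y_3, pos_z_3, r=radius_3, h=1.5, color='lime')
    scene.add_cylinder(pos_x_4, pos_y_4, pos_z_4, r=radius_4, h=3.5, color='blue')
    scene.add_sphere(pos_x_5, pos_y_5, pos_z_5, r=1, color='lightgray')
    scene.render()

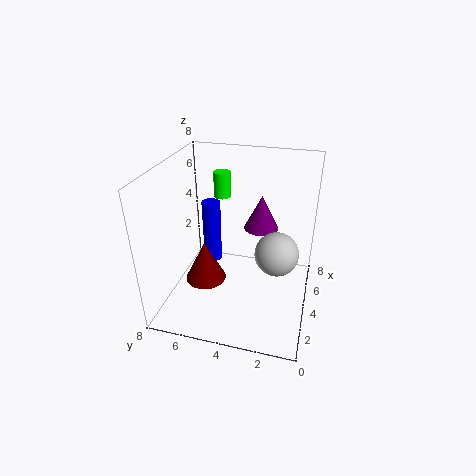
pos_x_1 = 1.5; pos_y_1 = 5; pos_z_1 = 3; radius_1 = 1; pos_x_2 = 5.5; pos_z_2 = 4; radius_2 = 1; height_2 = 2; pos_x_3 = 6; pos_y_3 = 5.5; pos_z_3 = 5.5; radius_3 = 0.5; pos_x_4 = 4; pos_y_4 = 5.5; pos_z_4 = 2.5; radius_4 = 0.5; pos_x_5 = 1.5; pos_y_5 = 1.5; pos_z_5 = 5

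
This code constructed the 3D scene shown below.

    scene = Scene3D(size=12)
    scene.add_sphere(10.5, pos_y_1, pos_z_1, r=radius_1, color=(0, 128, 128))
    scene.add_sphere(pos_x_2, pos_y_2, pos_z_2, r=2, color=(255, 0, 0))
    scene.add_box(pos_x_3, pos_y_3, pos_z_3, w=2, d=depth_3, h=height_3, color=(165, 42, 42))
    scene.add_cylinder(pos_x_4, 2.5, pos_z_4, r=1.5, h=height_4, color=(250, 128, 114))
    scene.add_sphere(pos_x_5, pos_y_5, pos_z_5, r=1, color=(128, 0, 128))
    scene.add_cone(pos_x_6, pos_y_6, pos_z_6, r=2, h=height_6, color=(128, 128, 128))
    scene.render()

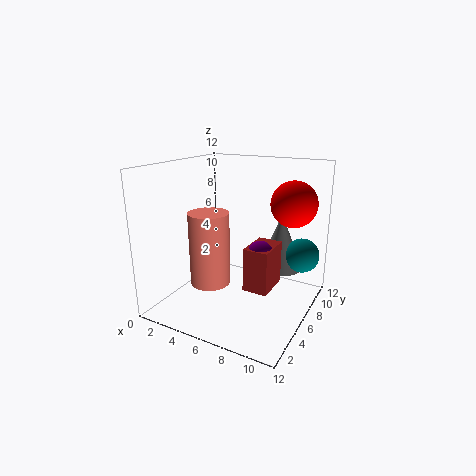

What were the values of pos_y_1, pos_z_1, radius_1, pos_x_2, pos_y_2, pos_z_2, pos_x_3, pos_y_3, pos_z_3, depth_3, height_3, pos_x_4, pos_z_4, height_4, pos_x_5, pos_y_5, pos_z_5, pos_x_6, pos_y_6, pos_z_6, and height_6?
pos_y_1 = 9.5; pos_z_1 = 4; radius_1 = 1.5; pos_x_2 = 9.5; pos_y_2 = 9.5; pos_z_2 = 8.5; pos_x_3 = 7.5; pos_y_3 = 4; pos_z_3 = 2.5; depth_3 = 3; height_3 = 3.5; pos_x_4 = 5.5; pos_z_4 = 3.5; height_4 = 5.5; pos_x_5 = 8.5; pos_y_5 = 5; pos_z_5 = 5.5; pos_x_6 = 8.5; pos_y_6 = 9.5; pos_z_6 = 2.5; height_6 = 5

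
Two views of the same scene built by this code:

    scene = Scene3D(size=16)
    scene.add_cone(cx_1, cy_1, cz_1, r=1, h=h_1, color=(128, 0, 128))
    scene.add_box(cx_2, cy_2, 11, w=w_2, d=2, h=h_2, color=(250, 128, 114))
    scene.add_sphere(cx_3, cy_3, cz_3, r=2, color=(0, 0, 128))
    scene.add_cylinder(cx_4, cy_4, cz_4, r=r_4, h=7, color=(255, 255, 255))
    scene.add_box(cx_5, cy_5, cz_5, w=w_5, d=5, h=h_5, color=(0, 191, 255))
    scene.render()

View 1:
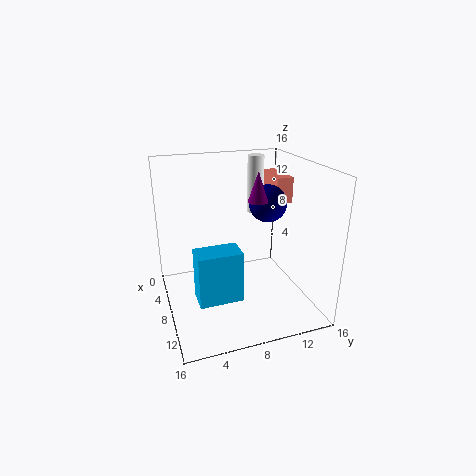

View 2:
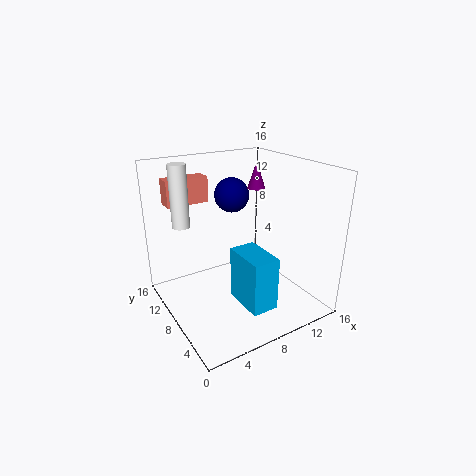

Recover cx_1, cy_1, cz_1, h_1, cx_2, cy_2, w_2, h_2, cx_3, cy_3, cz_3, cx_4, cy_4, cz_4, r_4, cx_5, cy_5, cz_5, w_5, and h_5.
cx_1 = 11
cy_1 = 9
cz_1 = 13
h_1 = 3
cx_2 = 2
cy_2 = 13
w_2 = 5
h_2 = 3
cx_3 = 9
cy_3 = 11
cz_3 = 12
cx_4 = 3
cy_4 = 12
cz_4 = 9
r_4 = 1
cx_5 = 7
cy_5 = 3
cz_5 = 1
w_5 = 3
h_5 = 6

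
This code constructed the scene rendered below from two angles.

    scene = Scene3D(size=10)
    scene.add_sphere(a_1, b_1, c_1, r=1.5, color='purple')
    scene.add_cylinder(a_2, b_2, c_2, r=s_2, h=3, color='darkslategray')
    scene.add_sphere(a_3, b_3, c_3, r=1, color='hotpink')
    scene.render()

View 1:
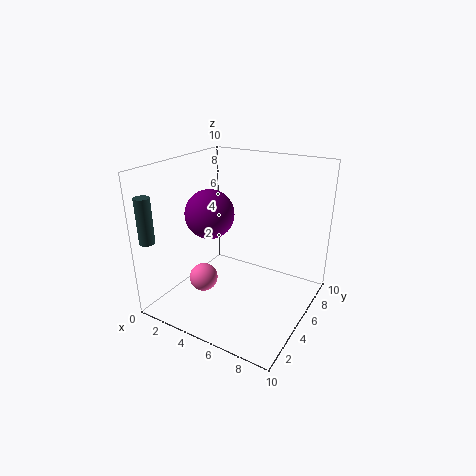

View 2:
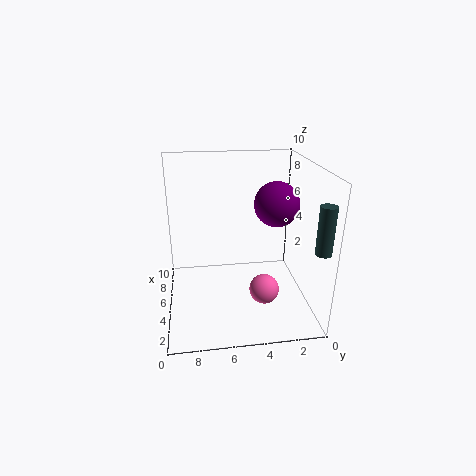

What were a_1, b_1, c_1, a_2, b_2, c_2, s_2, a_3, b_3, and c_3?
a_1 = 4.5, b_1 = 2.5, c_1 = 7.5, a_2 = 1, b_2 = 0.5, c_2 = 5.5, s_2 = 0.5, a_3 = 3, b_3 = 3.5, c_3 = 2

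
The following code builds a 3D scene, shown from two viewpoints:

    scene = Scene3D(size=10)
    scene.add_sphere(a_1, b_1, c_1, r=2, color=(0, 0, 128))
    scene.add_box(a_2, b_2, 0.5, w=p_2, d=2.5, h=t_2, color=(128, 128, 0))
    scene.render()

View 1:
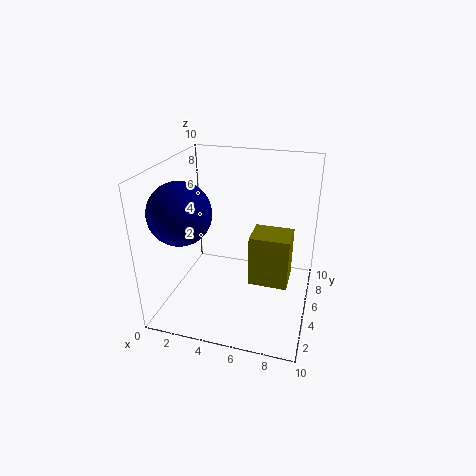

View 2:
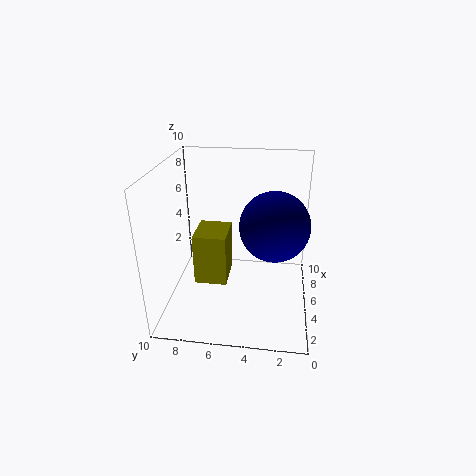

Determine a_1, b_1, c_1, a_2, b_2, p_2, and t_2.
a_1 = 2
b_1 = 2.5
c_1 = 7.5
a_2 = 5.5
b_2 = 6
p_2 = 3
t_2 = 4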